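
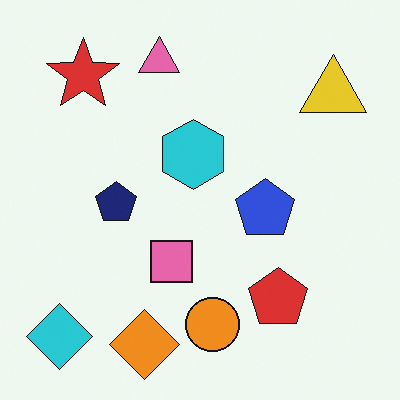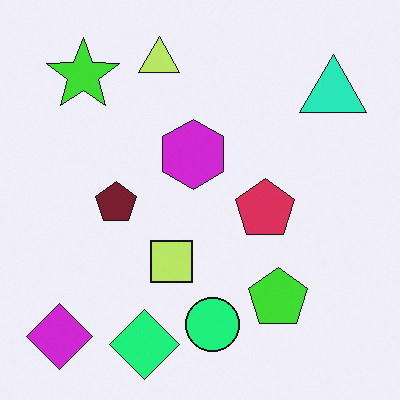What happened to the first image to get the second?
The image was hue-shifted through roughly a third of the color wheel.

Every shape's color has rotated by the same amount around the hue wheel — a uniform hue shift.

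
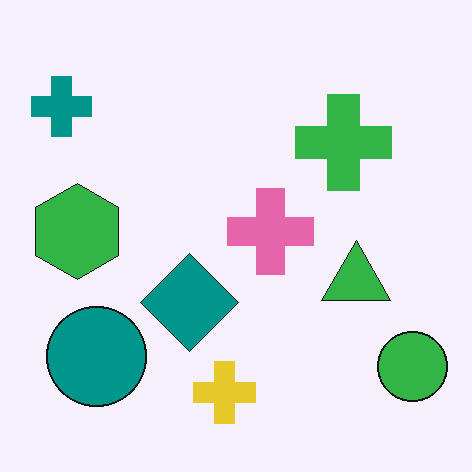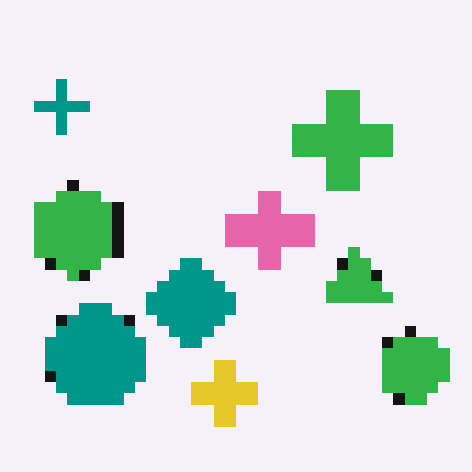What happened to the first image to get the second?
Coarsely pixelated.

Shapes are reduced to large square blocks; fine edges and outlines are lost — a downscale-then-upscale (mosaic) effect.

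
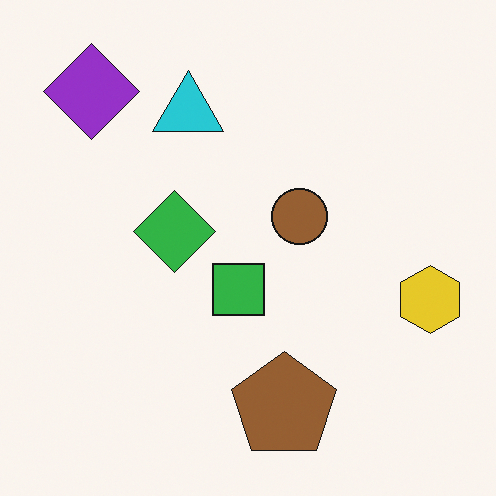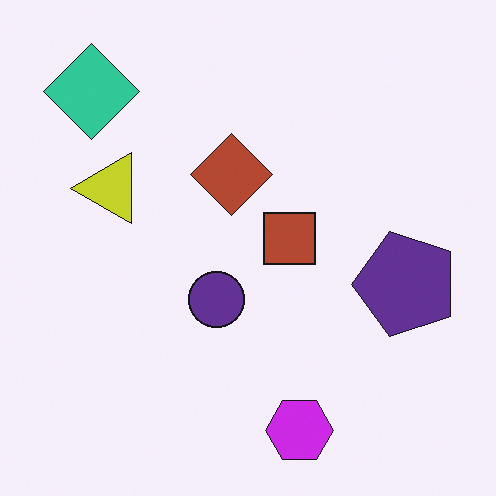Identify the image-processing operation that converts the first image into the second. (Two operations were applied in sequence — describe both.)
The image was transposed (reflected across the top-left ↔ bottom-right diagonal), then hue-shifted through roughly half the color wheel.

Shapes have swapped their row and column positions — what was in the top-right is now in the bottom-left — a diagonal reflection. Every shape's color has rotated by the same amount around the hue wheel — a uniform hue shift.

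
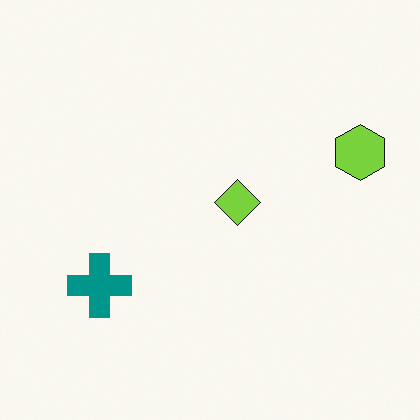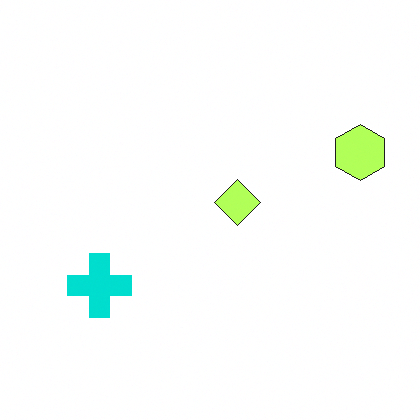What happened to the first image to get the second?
The second image is the first noticeably brightened.

Every pixel — background and shapes alike — is uniformly brightened.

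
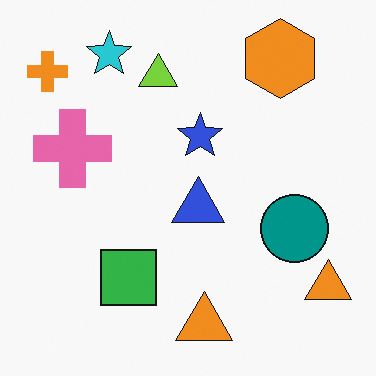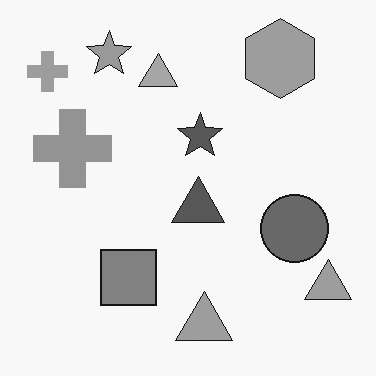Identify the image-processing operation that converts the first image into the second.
The transformation is: converted to grayscale.

All color is removed — every shape is now a shade of grey.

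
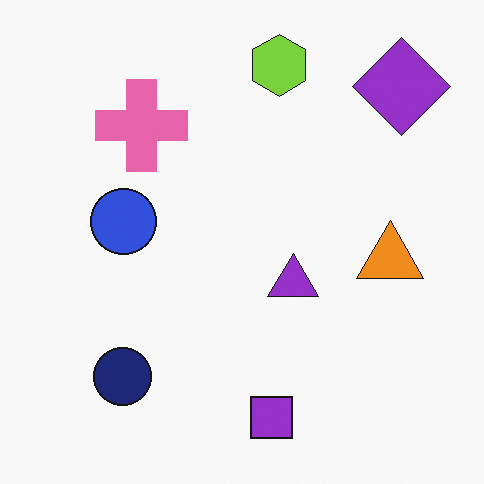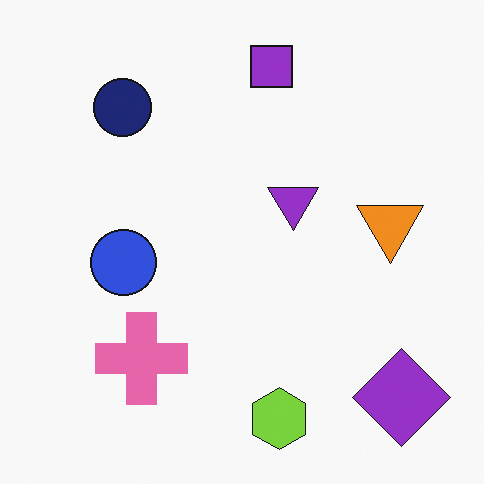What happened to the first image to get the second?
The second image is the first flipped vertically (top ↔ bottom).

The lime hexagon is in the top of the first image and the bottom of the second — shapes on opposite sides of the horizontal midline have swapped in a mirror flip.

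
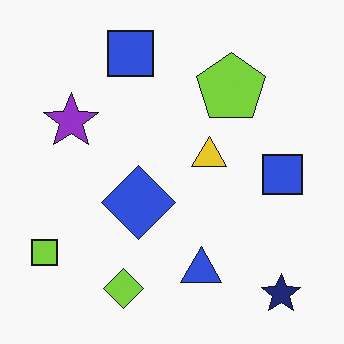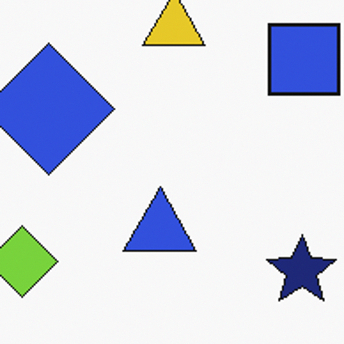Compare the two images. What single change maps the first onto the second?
The image was cropped to a noticeably smaller region and rescaled.

The visible shapes are larger and the field of view is narrower; shapes near the original edges may be partly or wholly outside the frame — a crop-and-rescale.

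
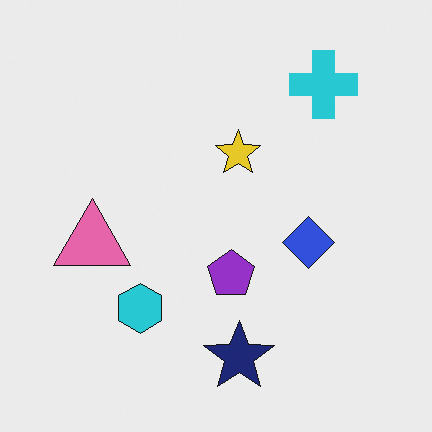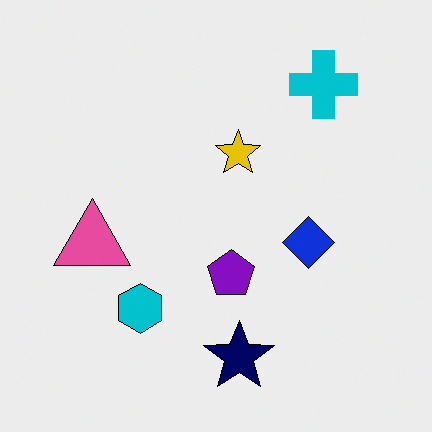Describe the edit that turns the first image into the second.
The image was given slightly increased contrast.

Tones are pushed away from mid-grey across the whole image — a global contrast change.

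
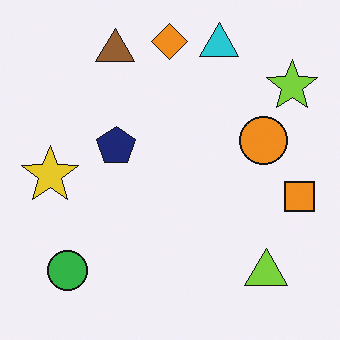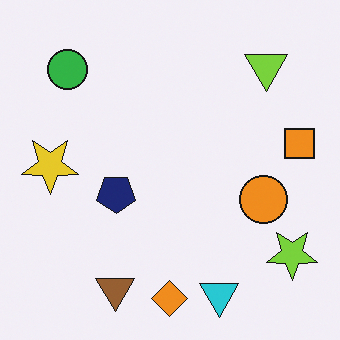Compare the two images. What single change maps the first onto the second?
The transformation is: flipped vertically (top ↔ bottom).

The orange diamond is in the top of the first image and the bottom of the second — shapes on opposite sides of the horizontal midline have swapped in a mirror flip.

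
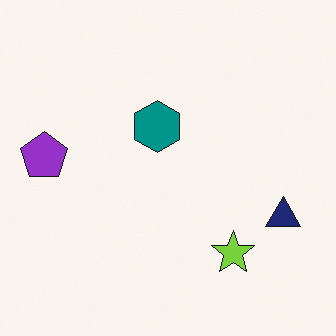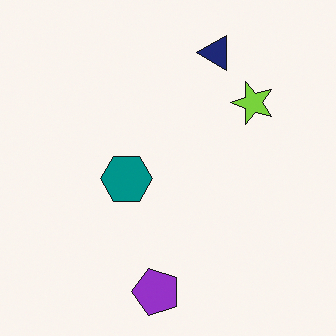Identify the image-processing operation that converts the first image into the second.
The image was rotated 90° counter-clockwise.

The navy triangle sits in the right of the first image and the top of the second — consistent with a whole-image 90° counter-clockwise rotation.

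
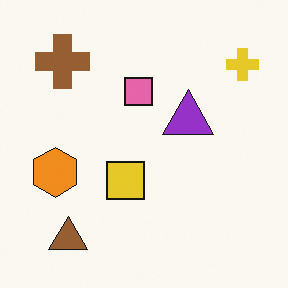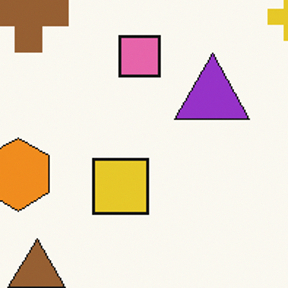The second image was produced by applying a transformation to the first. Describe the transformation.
This is the original image cropped slightly and scaled back up.

The visible shapes are larger and the field of view is narrower; shapes near the original edges may be partly or wholly outside the frame — a crop-and-rescale.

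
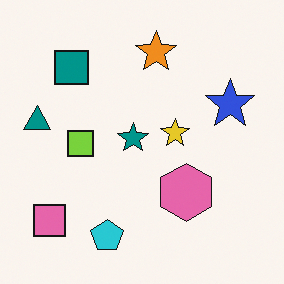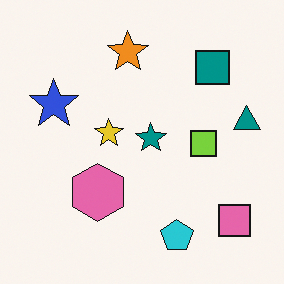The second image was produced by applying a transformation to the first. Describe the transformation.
It was flipped horizontally (left ↔ right).

The teal triangle is in the left of the first image and the right of the second — shapes on opposite sides of the vertical midline have swapped in a mirror flip.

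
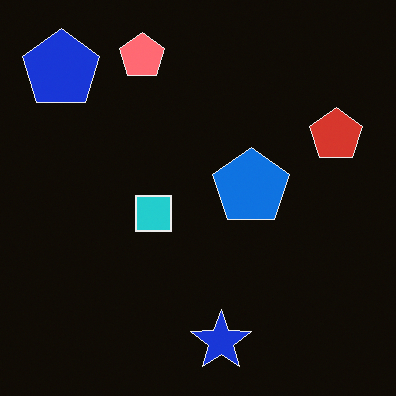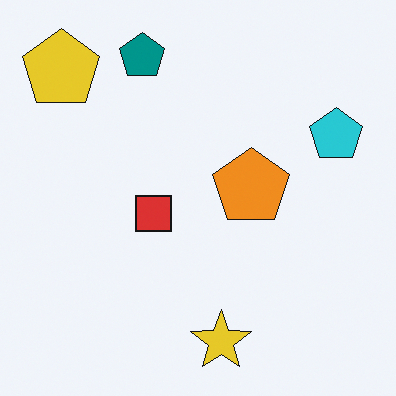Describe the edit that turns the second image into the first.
The image was color-inverted (negative).

The light background has become dark and every shape's color is its complement — a photographic negative.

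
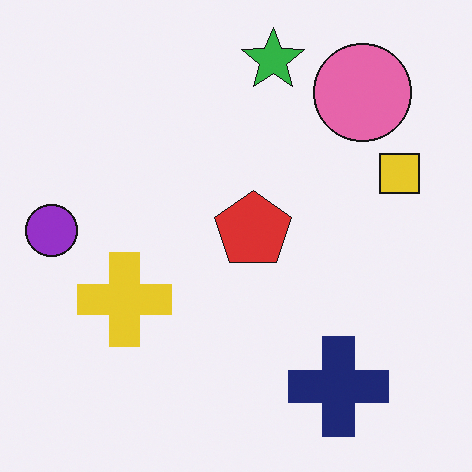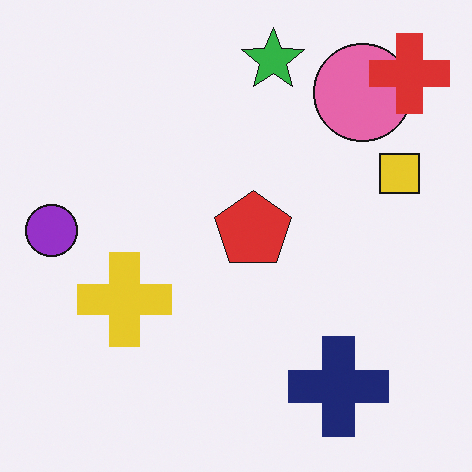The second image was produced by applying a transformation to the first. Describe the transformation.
This is the original image overlaid with an additional red cross.

A red cross appears in the second image that is absent from the first.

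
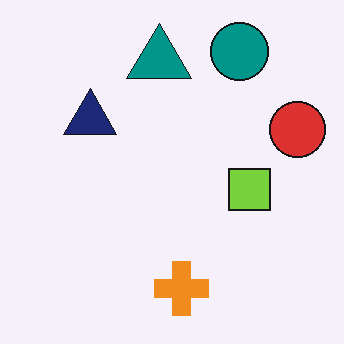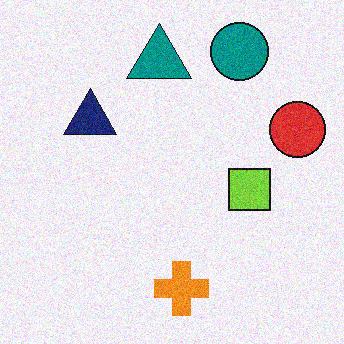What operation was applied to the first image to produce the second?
This is the original image degraded with moderate additive noise.

Random speckle covers the whole image, including the flat background.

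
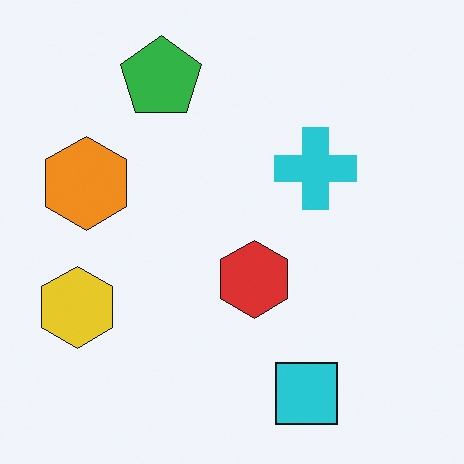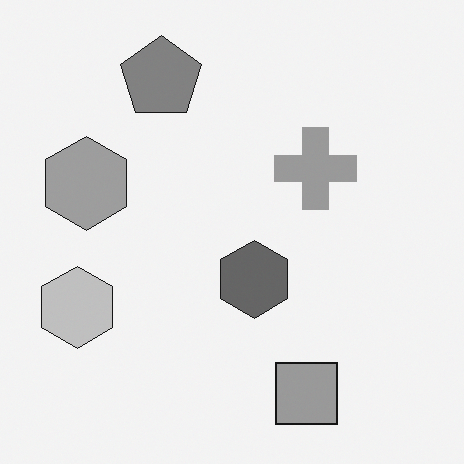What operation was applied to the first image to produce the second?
The transformation is: converted to grayscale.

All color is removed — every shape is now a shade of grey.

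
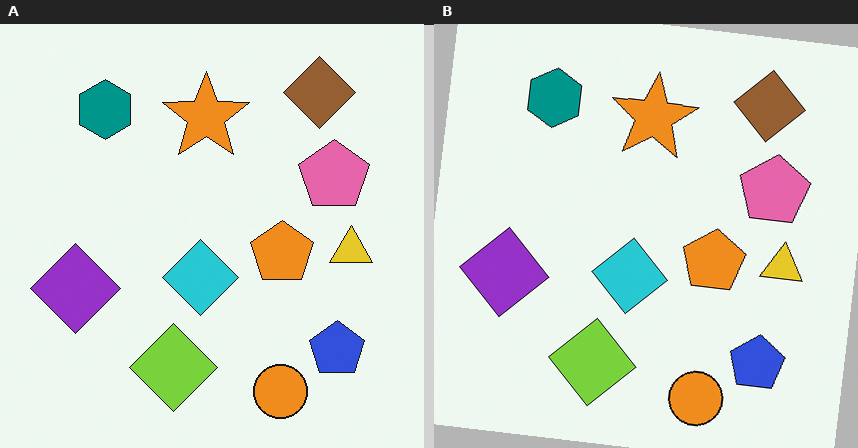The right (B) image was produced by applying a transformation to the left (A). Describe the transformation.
The right (B) image is the left (A) rotated clockwise by a few degrees.

Every shape is tilted by the same angle and the image corners show triangular fill wedges — a whole-image rotation by a non-right angle.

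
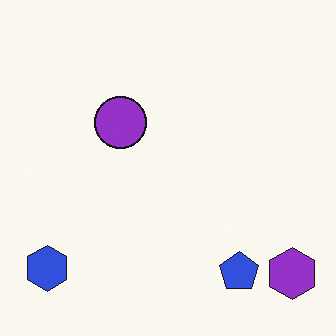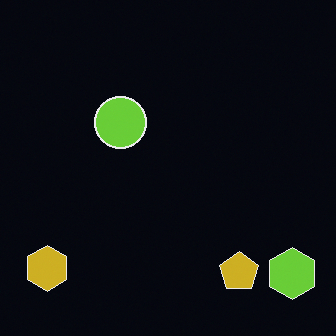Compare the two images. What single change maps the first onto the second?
The image was color-inverted (negative).

The light background has become dark and every shape's color is its complement — a photographic negative.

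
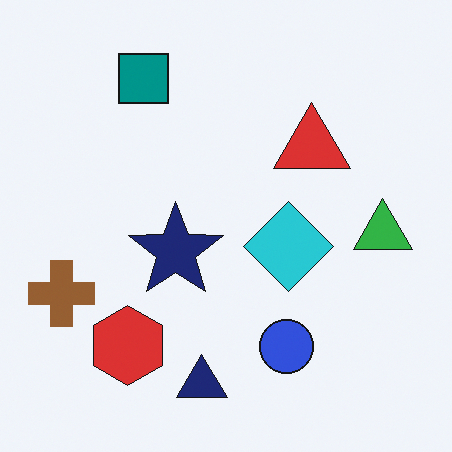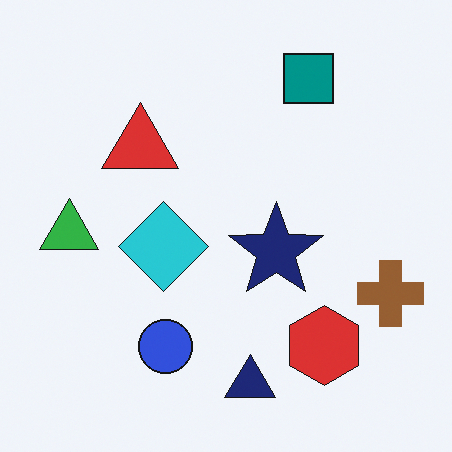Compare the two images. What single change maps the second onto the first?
The first image is the second flipped horizontally (left ↔ right).

The brown cross is in the right of the second image and the left of the first — shapes on opposite sides of the vertical midline have swapped in a mirror flip.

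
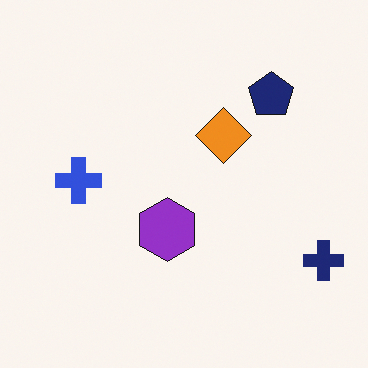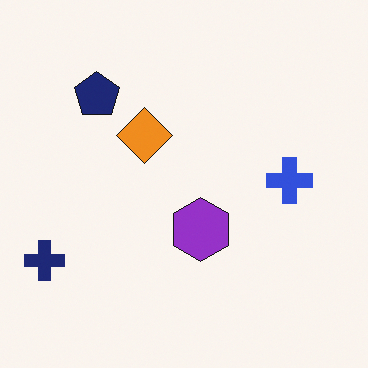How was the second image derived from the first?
The image was flipped horizontally (left ↔ right).

The navy cross is in the bottom-right of the first image and the bottom-left of the second — shapes on opposite sides of the vertical midline have swapped in a mirror flip.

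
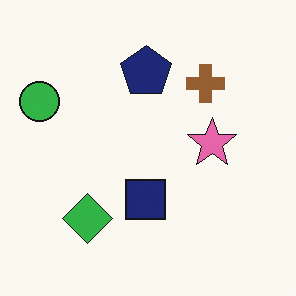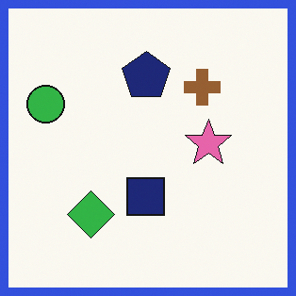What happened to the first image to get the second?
The image was framed with a blue border.

A solid blue frame runs around the edge of the second image, with the content slightly shrunk inside it.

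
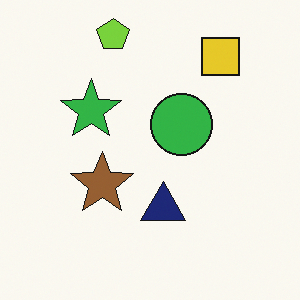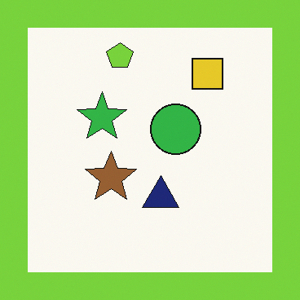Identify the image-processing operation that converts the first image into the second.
The image was framed with a lime border.

A solid lime frame runs around the edge of the second image, with the content slightly shrunk inside it.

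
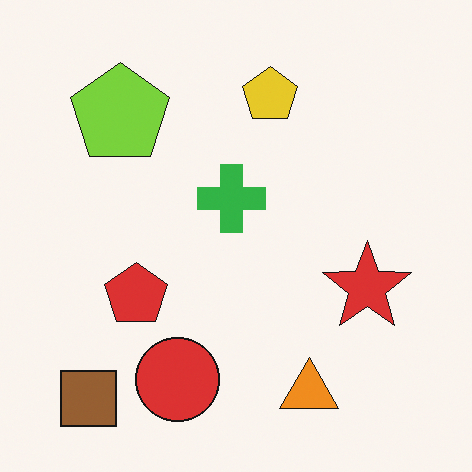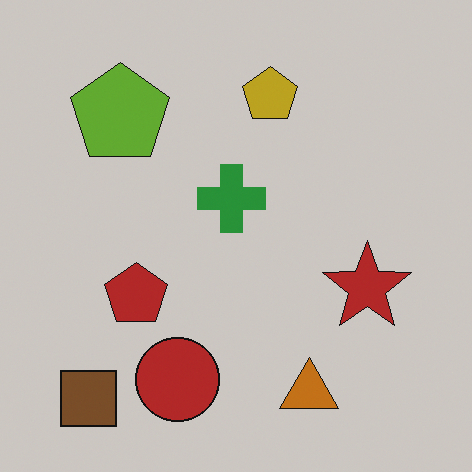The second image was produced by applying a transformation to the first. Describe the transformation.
The image was darkened a little.

Every pixel — background and shapes alike — is uniformly darkened.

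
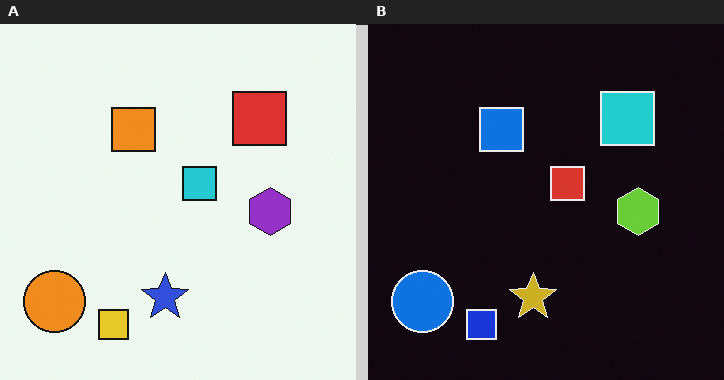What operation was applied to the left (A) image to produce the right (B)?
The transformation is: color-inverted (negative).

The light background has become dark and every shape's color is its complement — a photographic negative.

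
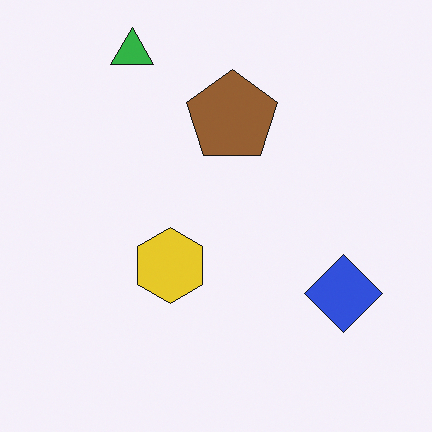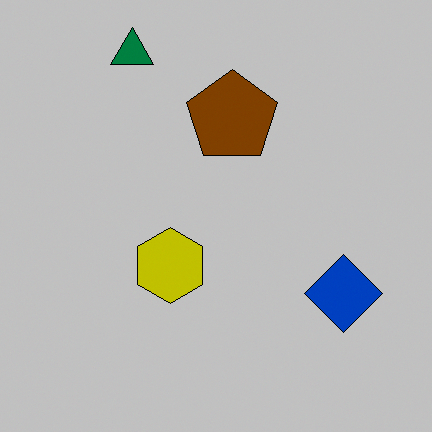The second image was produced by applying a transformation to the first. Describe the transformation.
The image was aggressively posterized.

Each flat color has snapped to a coarser quantized level — most visibly, the near-white background has dropped to a flat grey.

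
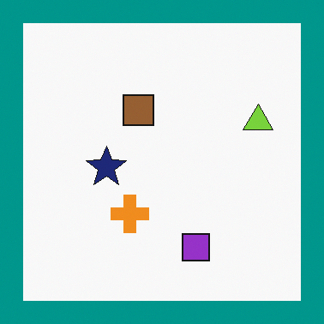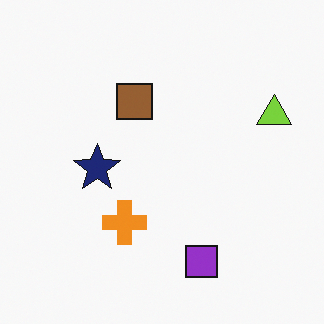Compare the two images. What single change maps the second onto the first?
The first image is the second framed with a teal border.

A solid teal frame runs around the edge of the first image, with the content slightly shrunk inside it.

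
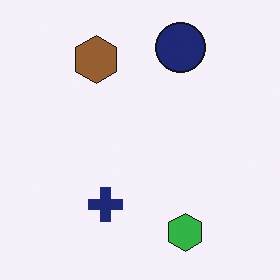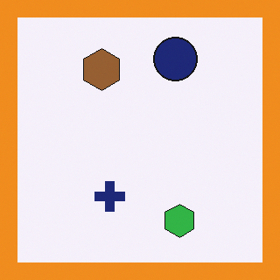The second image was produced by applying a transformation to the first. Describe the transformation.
It was framed with a orange border.

A solid orange frame runs around the edge of the second image, with the content slightly shrunk inside it.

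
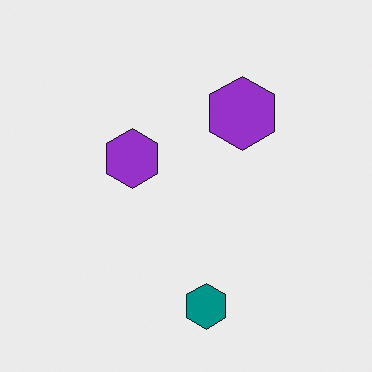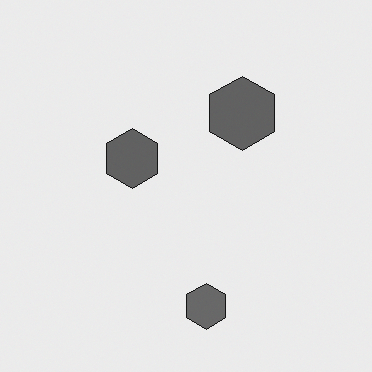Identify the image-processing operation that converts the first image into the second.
This is the original image converted to grayscale.

All color is removed — every shape is now a shade of grey.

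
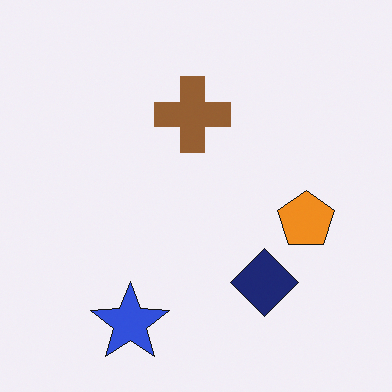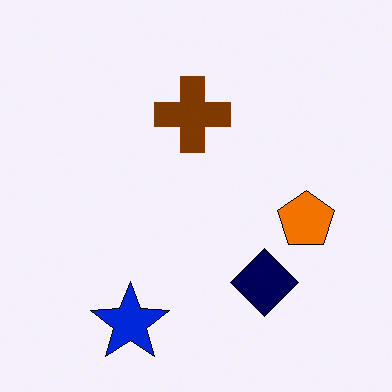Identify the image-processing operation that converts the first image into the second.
The image was given slightly increased contrast.

Tones are pushed away from mid-grey across the whole image — a global contrast change.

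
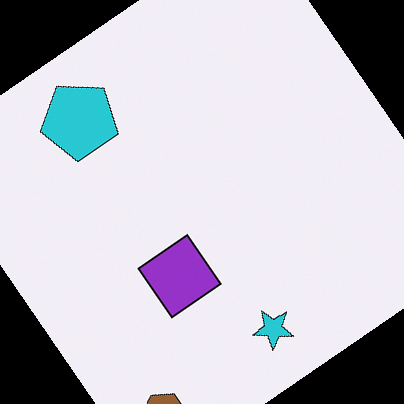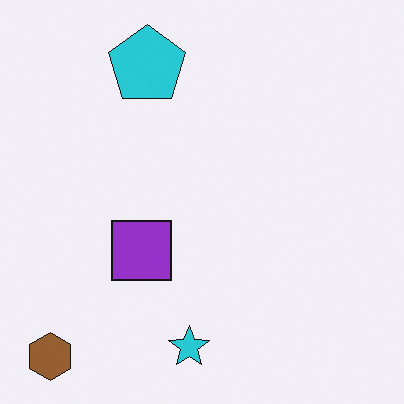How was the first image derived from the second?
The transformation is: rotated counter-clockwise by a large amount — several tens of degrees.

Every shape is tilted by the same angle and the image corners show triangular fill wedges — a whole-image rotation by a non-right angle.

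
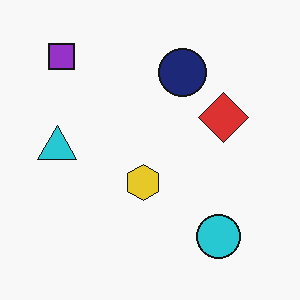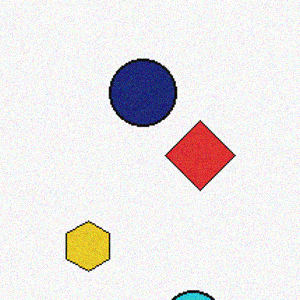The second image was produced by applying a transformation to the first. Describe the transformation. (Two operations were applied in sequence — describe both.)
The transformation is: cropped to a modestly smaller region and rescaled, then degraded with subtle gaussian noise.

The visible shapes are larger and the field of view is narrower; shapes near the original edges may be partly or wholly outside the frame — a crop-and-rescale. Random speckle covers the whole image, including the flat background.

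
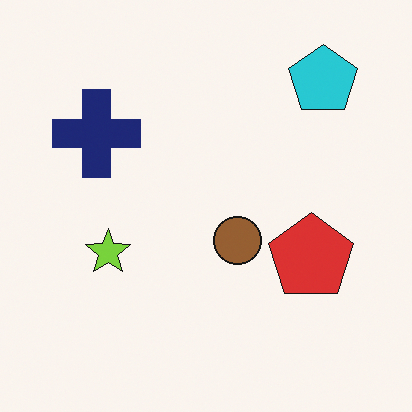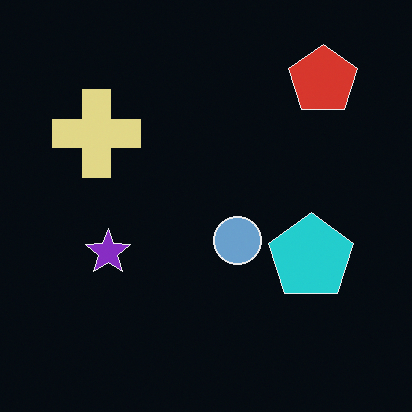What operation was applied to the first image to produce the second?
Color-inverted (negative).

The light background has become dark and every shape's color is its complement — a photographic negative.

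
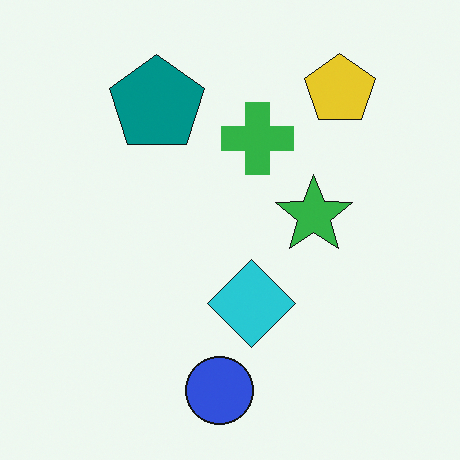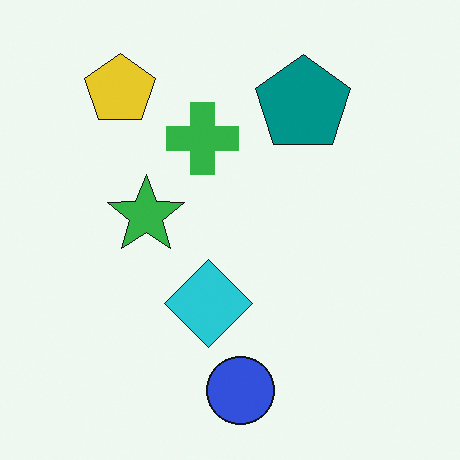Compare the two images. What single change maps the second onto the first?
The transformation is: flipped horizontally (left ↔ right).

The yellow pentagon is in the top-left of the second image and the top-right of the first — shapes on opposite sides of the vertical midline have swapped in a mirror flip.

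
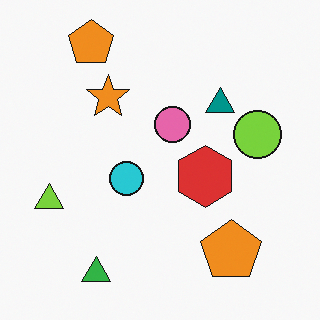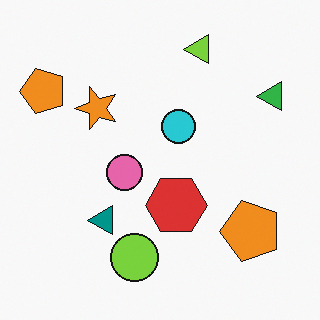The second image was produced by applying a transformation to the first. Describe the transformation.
The image was transposed (reflected across the top-left ↔ bottom-right diagonal).

Shapes have swapped their row and column positions — what was in the top-right is now in the bottom-left — a diagonal reflection.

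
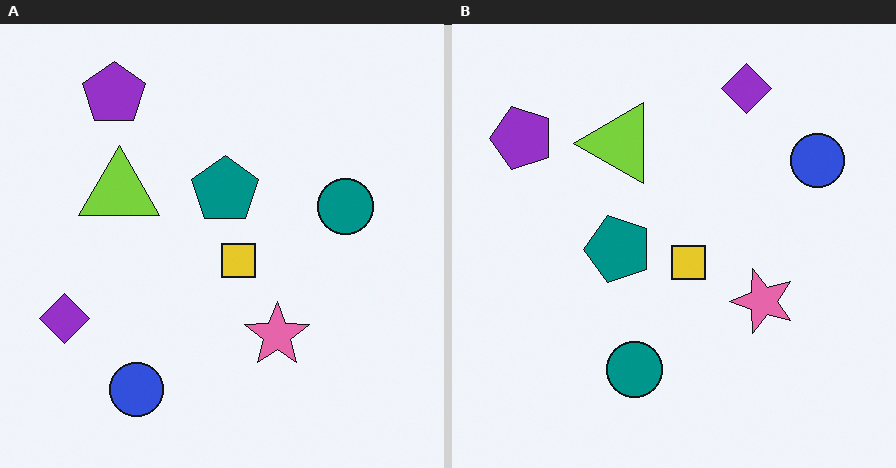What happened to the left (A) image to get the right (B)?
This is the original image transposed (reflected across the top-left ↔ bottom-right diagonal).

Shapes have swapped their row and column positions — what was in the top-right is now in the bottom-left — a diagonal reflection.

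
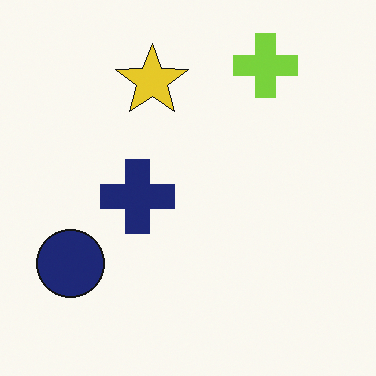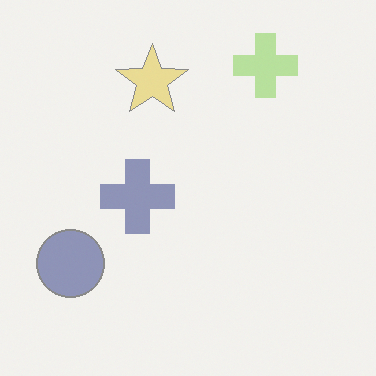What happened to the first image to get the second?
The image was given much lower contrast.

Tones are pushed toward mid-grey across the whole image — a global contrast change.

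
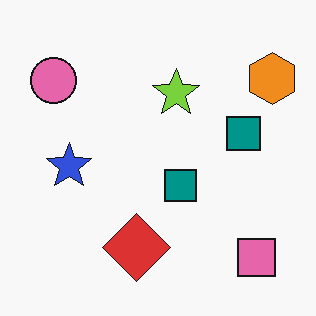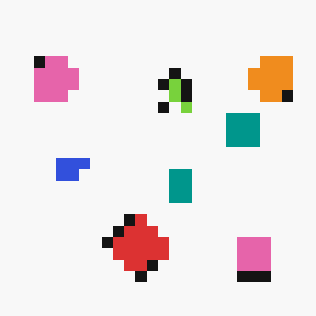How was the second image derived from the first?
The transformation is: coarsely pixelated.

Shapes are reduced to large square blocks; fine edges and outlines are lost — a downscale-then-upscale (mosaic) effect.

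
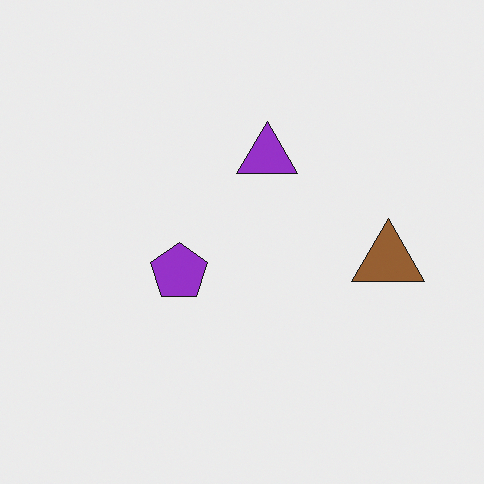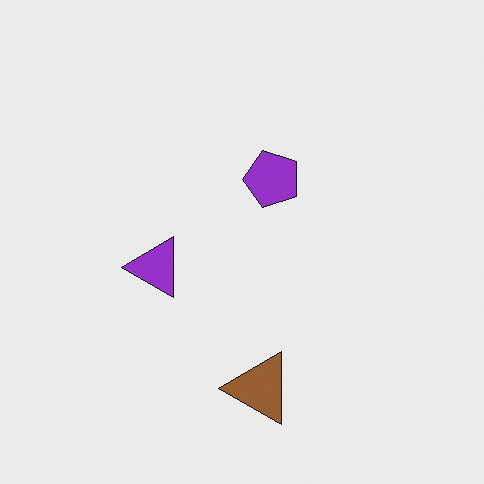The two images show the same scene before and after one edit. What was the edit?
This is the original image transposed (reflected across the top-left ↔ bottom-right diagonal).

Shapes have swapped their row and column positions — what was in the top-right is now in the bottom-left — a diagonal reflection.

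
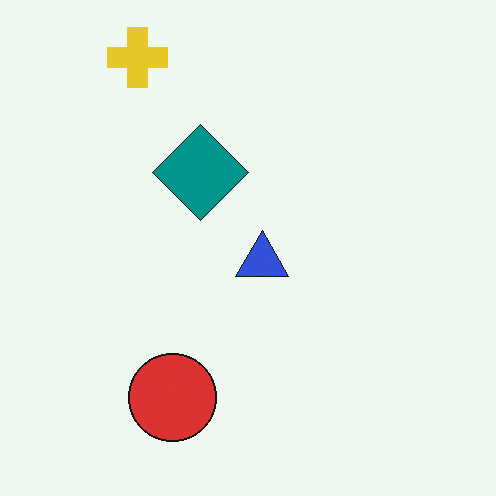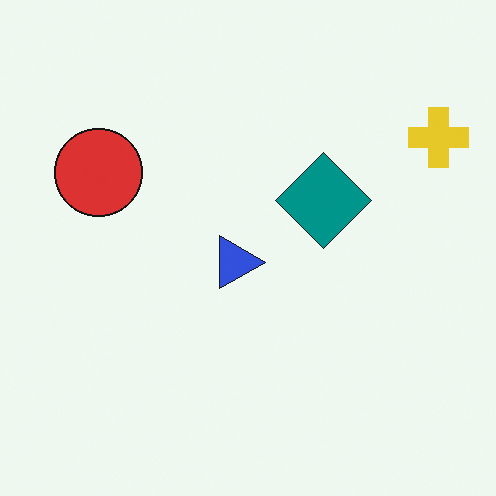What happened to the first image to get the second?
It was rotated 90° clockwise.

The yellow cross sits in the top-left of the first image and the top-right of the second — consistent with a whole-image 90° clockwise rotation.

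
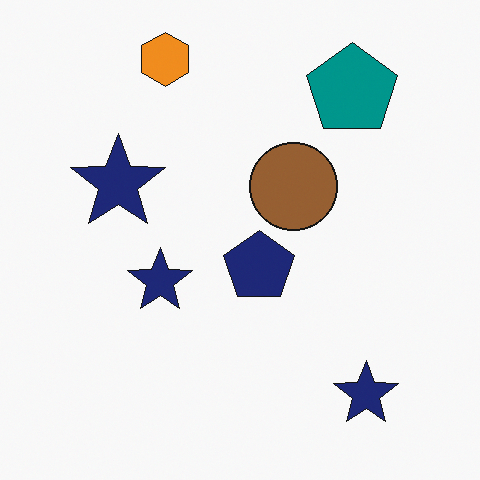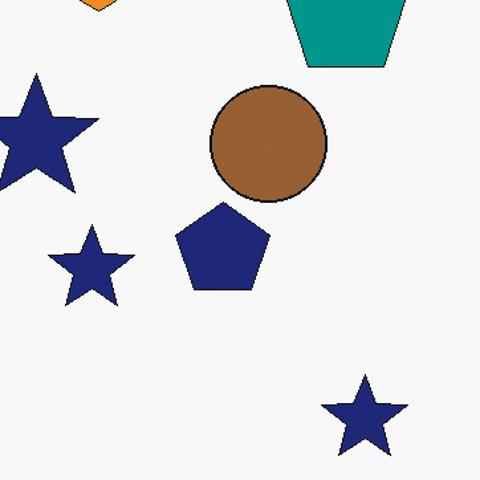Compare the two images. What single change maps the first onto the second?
This is the original image cropped slightly and scaled back up.

The visible shapes are larger and the field of view is narrower; shapes near the original edges may be partly or wholly outside the frame — a crop-and-rescale.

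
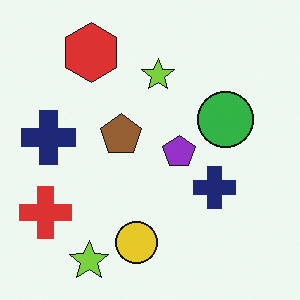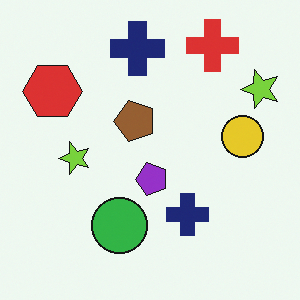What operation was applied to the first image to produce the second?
This is the original image transposed (reflected across the top-left ↔ bottom-right diagonal).

Shapes have swapped their row and column positions — what was in the top-right is now in the bottom-left — a diagonal reflection.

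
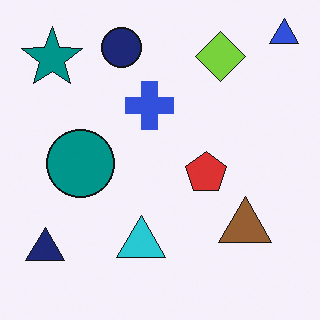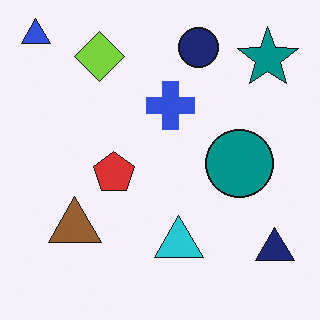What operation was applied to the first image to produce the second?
The second image is the first flipped horizontally (left ↔ right).

The blue triangle is in the top-right of the first image and the top-left of the second — shapes on opposite sides of the vertical midline have swapped in a mirror flip.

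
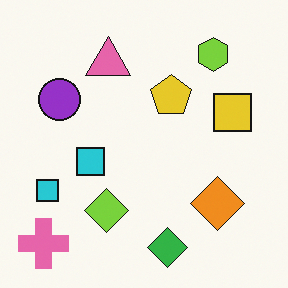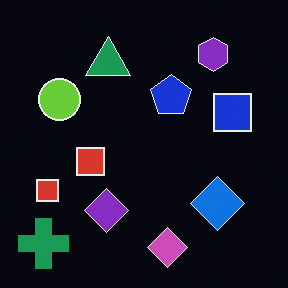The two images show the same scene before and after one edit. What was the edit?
It was color-inverted (negative).

The light background has become dark and every shape's color is its complement — a photographic negative.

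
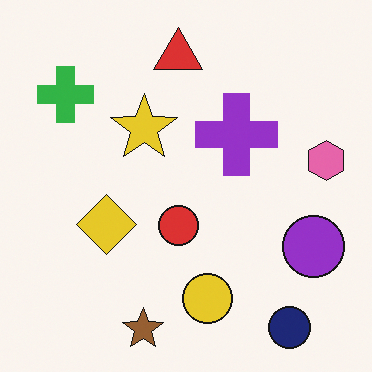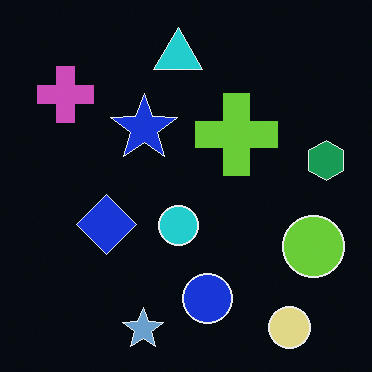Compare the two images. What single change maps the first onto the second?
This is the original image color-inverted (negative).

The light background has become dark and every shape's color is its complement — a photographic negative.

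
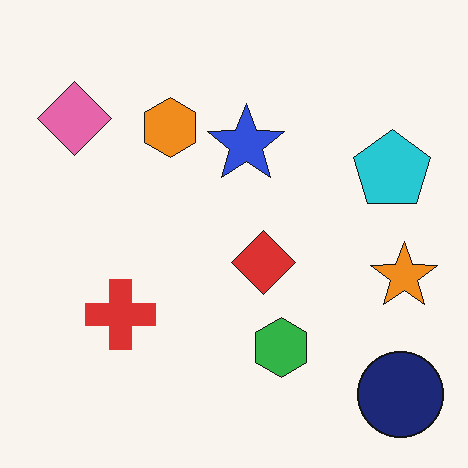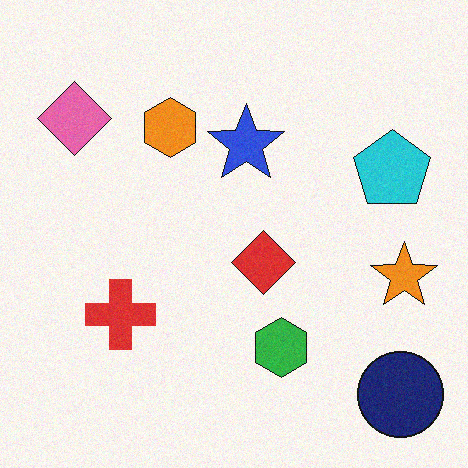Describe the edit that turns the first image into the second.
The transformation is: degraded with subtle gaussian noise.

Random speckle covers the whole image, including the flat background.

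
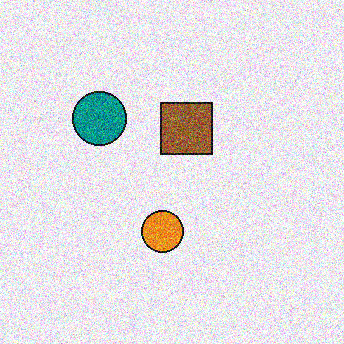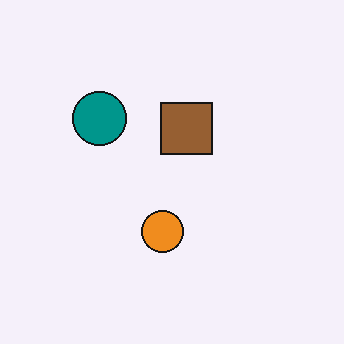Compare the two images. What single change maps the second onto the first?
It was degraded with heavy additive noise.

Random speckle covers the whole image, including the flat background.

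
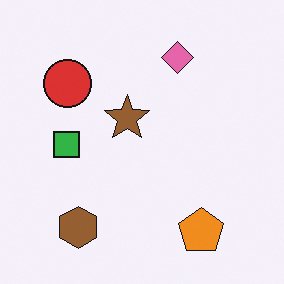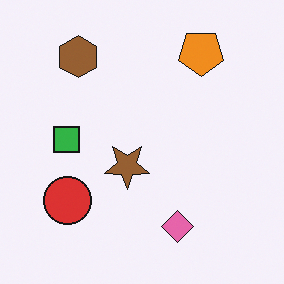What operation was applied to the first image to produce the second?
This is the original image flipped vertically (top ↔ bottom).

The orange pentagon is in the bottom-right of the first image and the top-right of the second — shapes on opposite sides of the horizontal midline have swapped in a mirror flip.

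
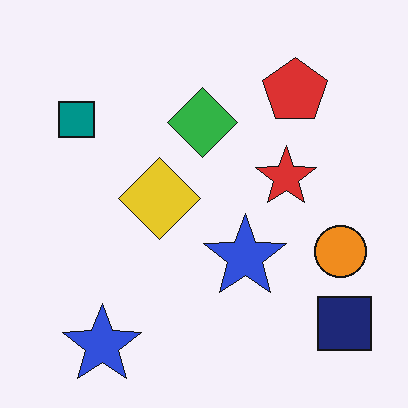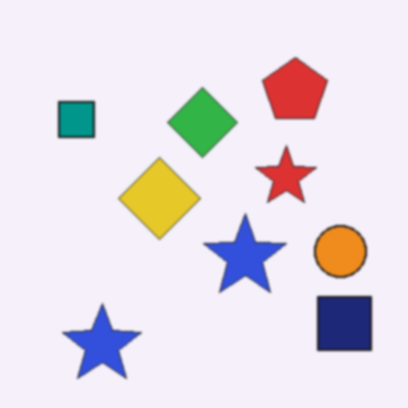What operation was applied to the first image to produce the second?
It was slightly softened.

Shape edges and outlines are uniformly softened across the whole image.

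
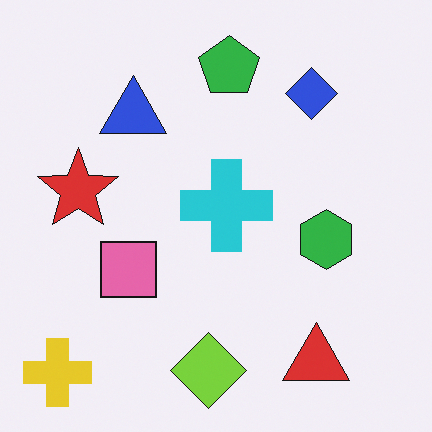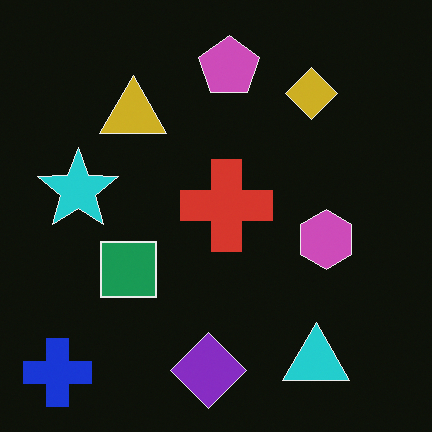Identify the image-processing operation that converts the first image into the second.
Color-inverted (negative).

The light background has become dark and every shape's color is its complement — a photographic negative.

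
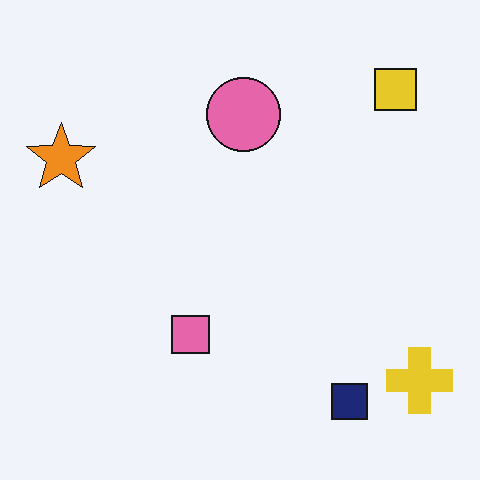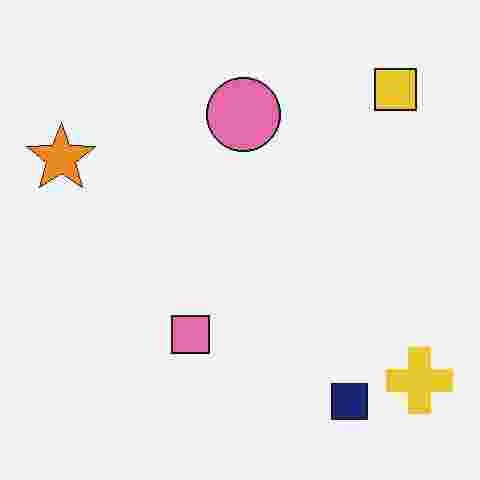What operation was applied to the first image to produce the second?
The transformation is: degraded with heavy JPEG compression.

Blocky 8×8 compression artifacts appear around shape edges and the flat background shows ringing — characteristic JPEG degradation.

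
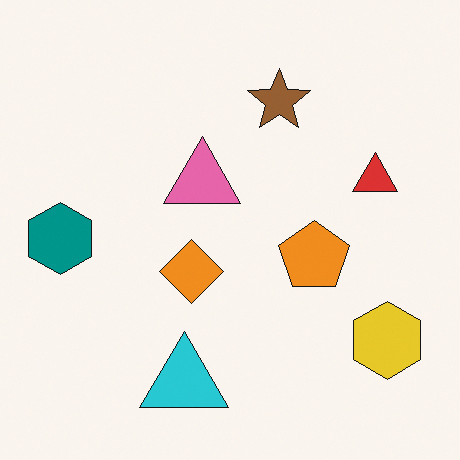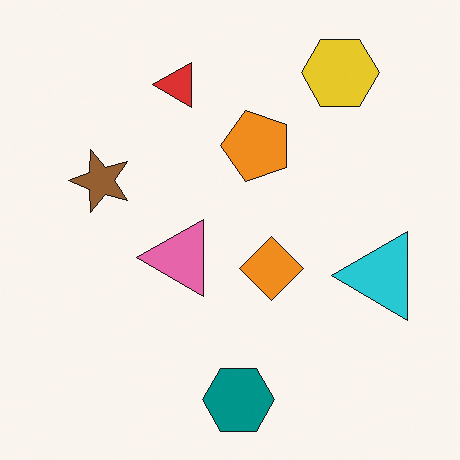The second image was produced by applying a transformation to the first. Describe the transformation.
The second image is the first rotated 90° counter-clockwise.

The yellow hexagon sits in the bottom-right of the first image and the top-right of the second — consistent with a whole-image 90° counter-clockwise rotation.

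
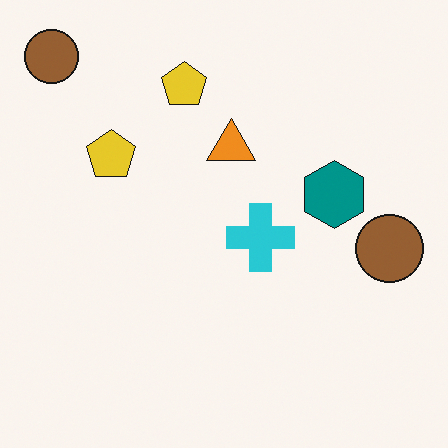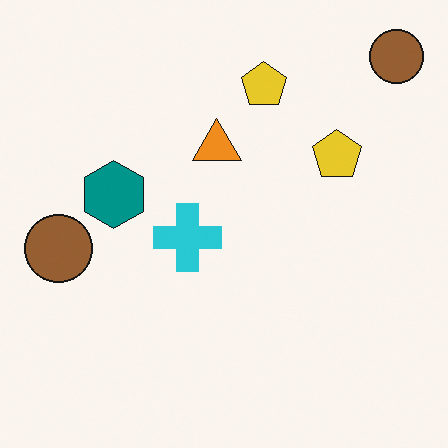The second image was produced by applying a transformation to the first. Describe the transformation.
The transformation is: flipped horizontally (left ↔ right).

The teal hexagon is in the right of the first image and the left of the second — shapes on opposite sides of the vertical midline have swapped in a mirror flip.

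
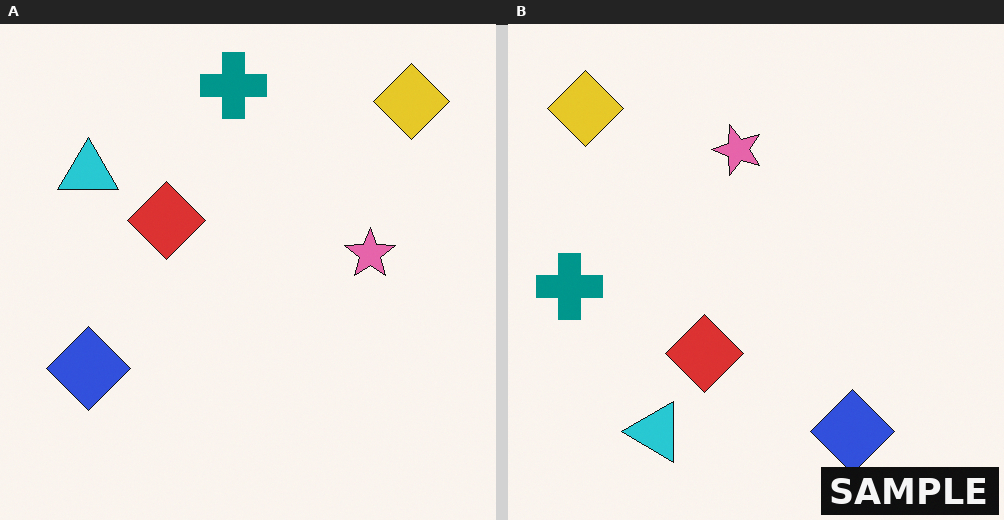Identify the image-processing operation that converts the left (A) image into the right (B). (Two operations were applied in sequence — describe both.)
The image was rotated 90° counter-clockwise, then watermarked with the text "SAMPLE" in the lower-right corner.

The yellow diamond sits in the top-right of the left (A) image and the top-left of the right (B) — consistent with a whole-image 90° counter-clockwise rotation. A dark label reading "SAMPLE" appears in the lower-right corner.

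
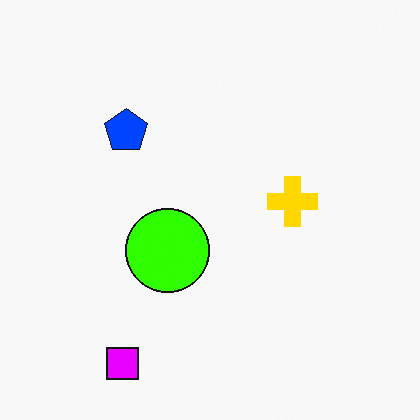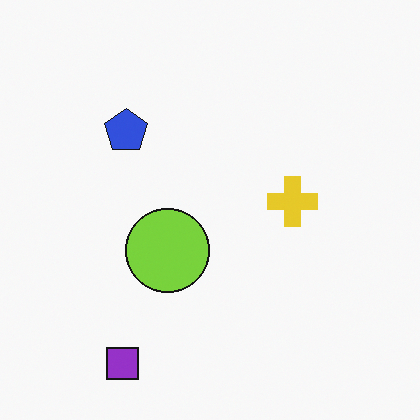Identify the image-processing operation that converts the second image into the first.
The image was heavily oversaturated.

All colors are more vivid — a global saturation change.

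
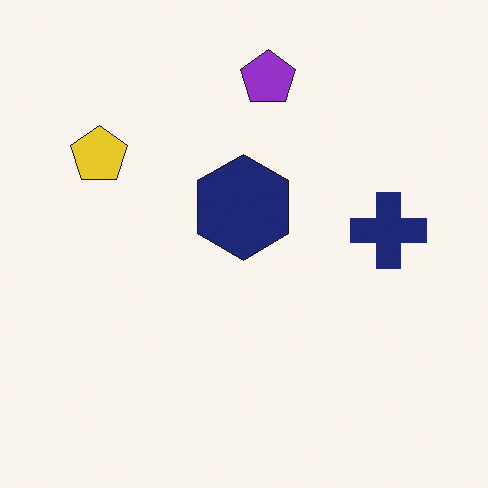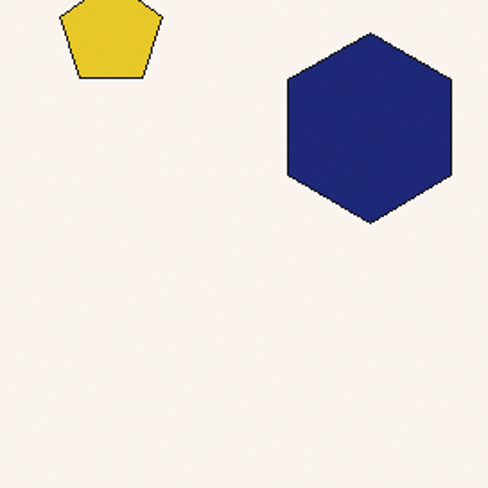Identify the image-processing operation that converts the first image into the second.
Cropped tightly and scaled back up.

The visible shapes are larger and the field of view is narrower; shapes near the original edges may be partly or wholly outside the frame — a crop-and-rescale.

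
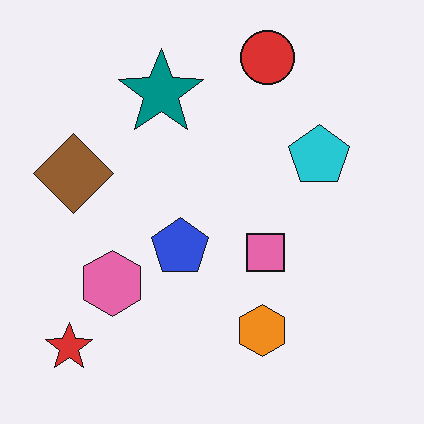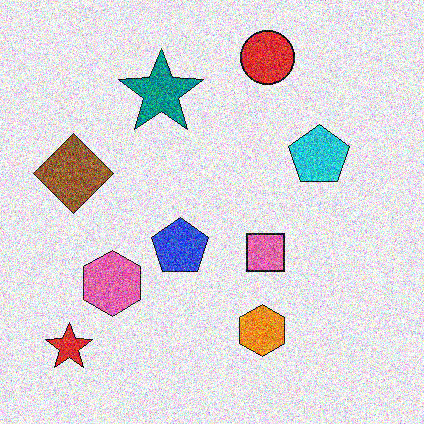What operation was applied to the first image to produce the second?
The image was degraded with strong gaussian noise.

Random speckle covers the whole image, including the flat background.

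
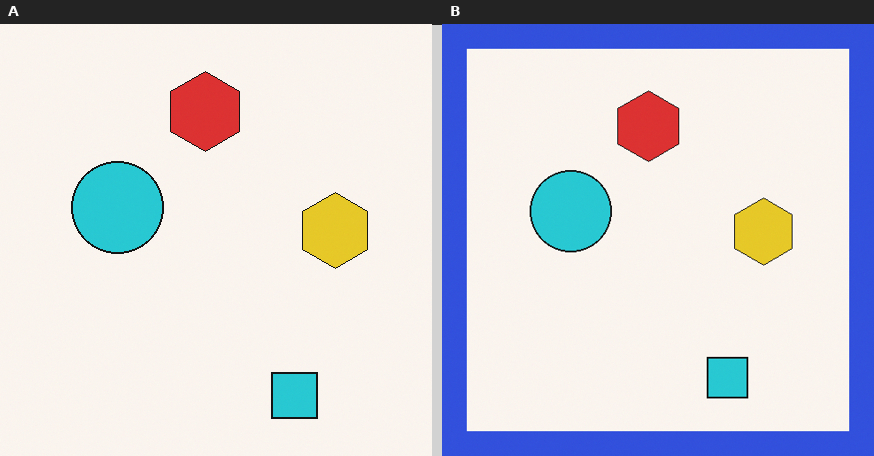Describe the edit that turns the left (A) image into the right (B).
The image was framed with a blue border.

A solid blue frame runs around the edge of the right (B) image, with the content slightly shrunk inside it.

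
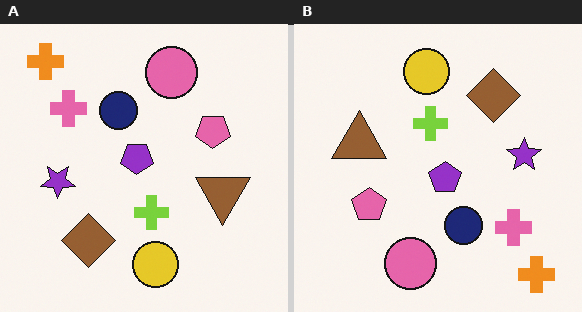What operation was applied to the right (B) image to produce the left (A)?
The image was rotated 180°.

The orange cross sits in the bottom-right of the right (B) image and the top-left of the left (A) — consistent with a whole-image 180° rotation.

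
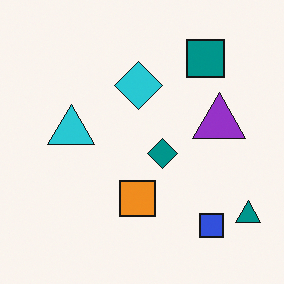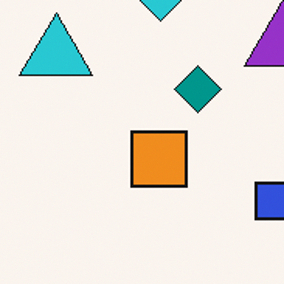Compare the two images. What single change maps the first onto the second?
The transformation is: cropped slightly and scaled back up.

The visible shapes are larger and the field of view is narrower; shapes near the original edges may be partly or wholly outside the frame — a crop-and-rescale.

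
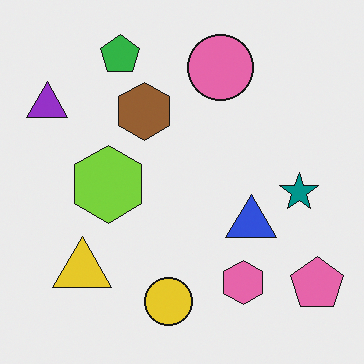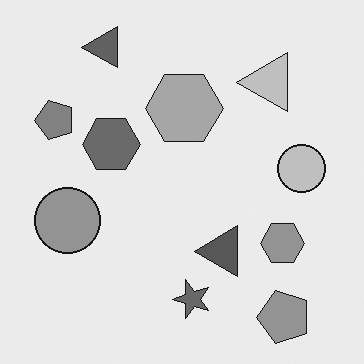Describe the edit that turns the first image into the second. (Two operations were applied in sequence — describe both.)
It was transposed (reflected across the top-left ↔ bottom-right diagonal), then converted to grayscale.

Shapes have swapped their row and column positions — what was in the top-right is now in the bottom-left — a diagonal reflection. All color is removed — every shape is now a shade of grey.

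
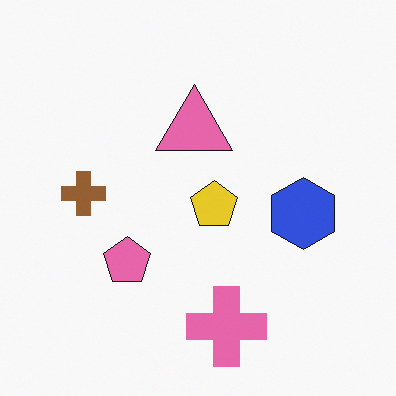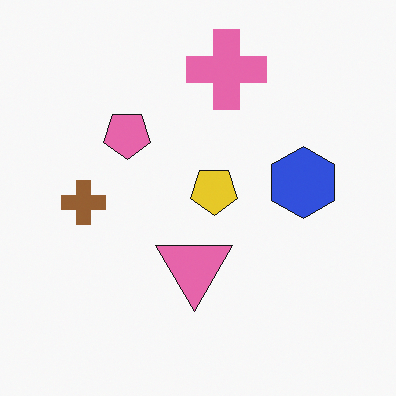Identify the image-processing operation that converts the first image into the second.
The transformation is: flipped vertically (top ↔ bottom).

The pink cross is in the bottom of the first image and the top of the second — shapes on opposite sides of the horizontal midline have swapped in a mirror flip.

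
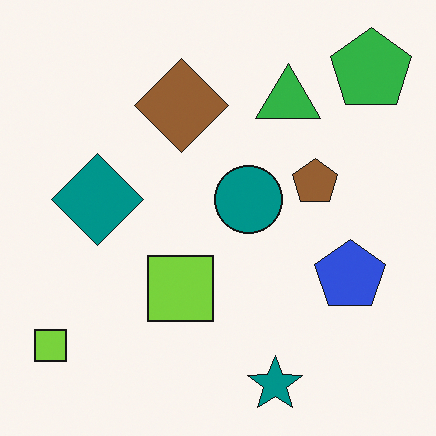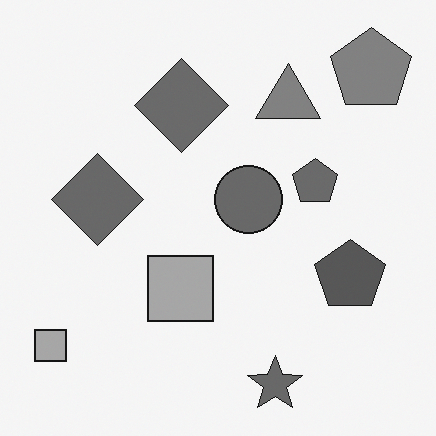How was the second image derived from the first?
The second image is the first converted to grayscale.

All color is removed — every shape is now a shade of grey.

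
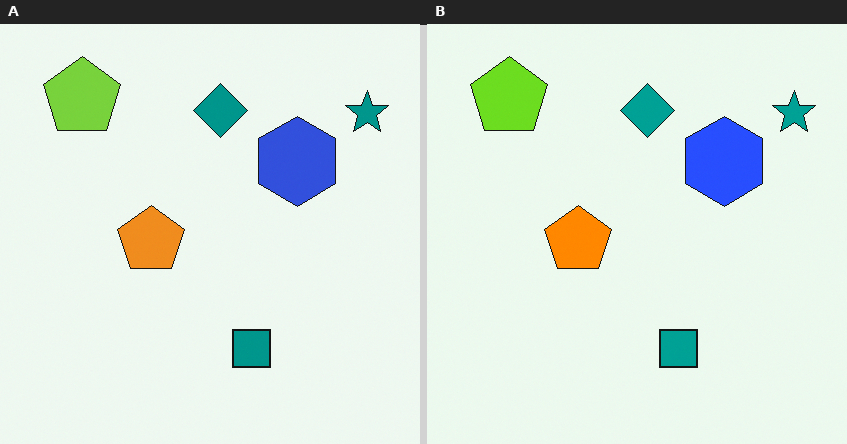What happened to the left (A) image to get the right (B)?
It was slightly oversaturated.

All colors are more vivid — a global saturation change.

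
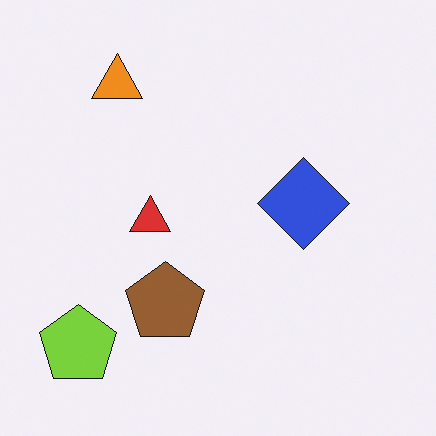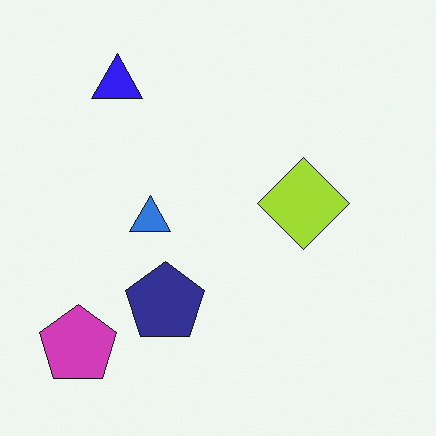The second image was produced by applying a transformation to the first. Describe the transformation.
Hue-shifted through roughly half the color wheel.

Every shape's color has rotated by the same amount around the hue wheel — a uniform hue shift.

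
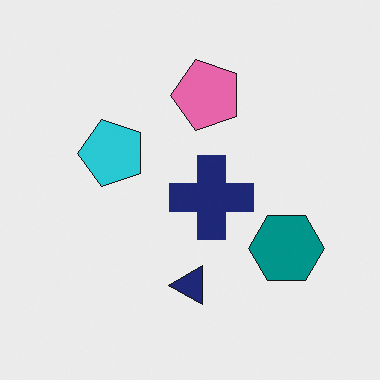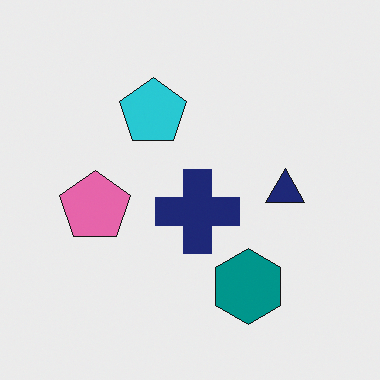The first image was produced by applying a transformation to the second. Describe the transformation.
The transformation is: transposed (reflected across the top-left ↔ bottom-right diagonal).

Shapes have swapped their row and column positions — what was in the top-right is now in the bottom-left — a diagonal reflection.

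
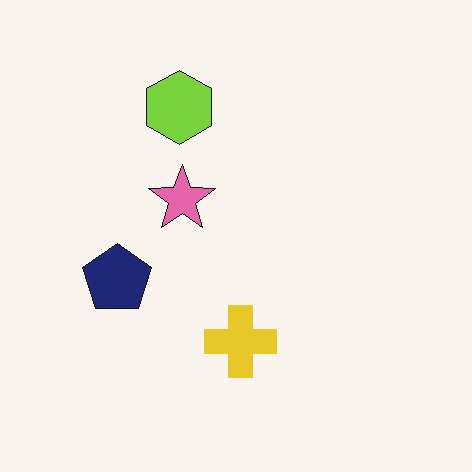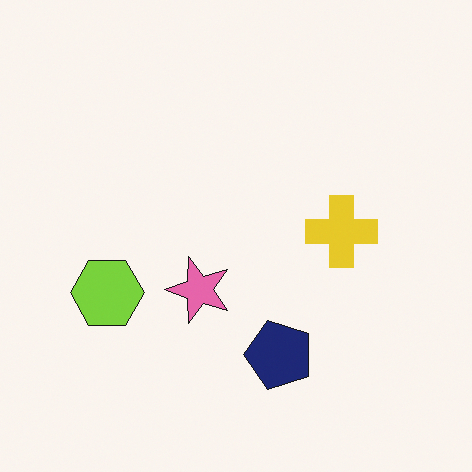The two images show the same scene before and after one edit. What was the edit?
The second image is the first rotated 90° counter-clockwise.

The lime hexagon sits in the top of the first image and the left of the second — consistent with a whole-image 90° counter-clockwise rotation.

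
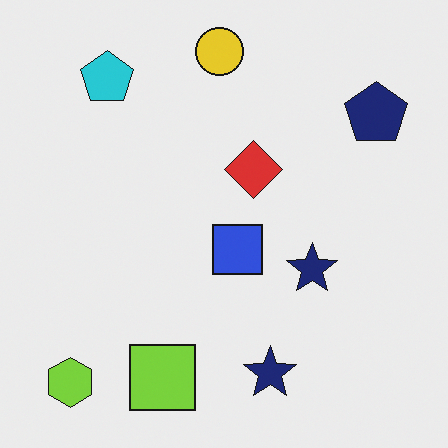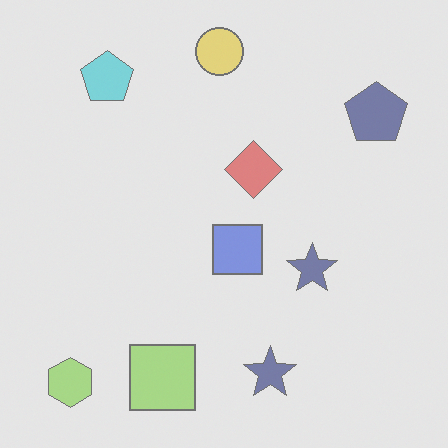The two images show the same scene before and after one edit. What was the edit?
The transformation is: washed out (contrast reduced).

Tones are pushed toward mid-grey across the whole image — a global contrast change.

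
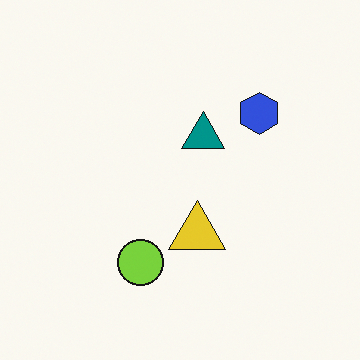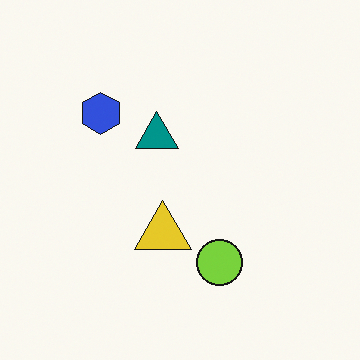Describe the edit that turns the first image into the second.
The second image is the first flipped horizontally (left ↔ right).

The blue hexagon is in the top-right of the first image and the top-left of the second — shapes on opposite sides of the vertical midline have swapped in a mirror flip.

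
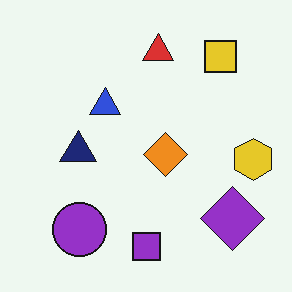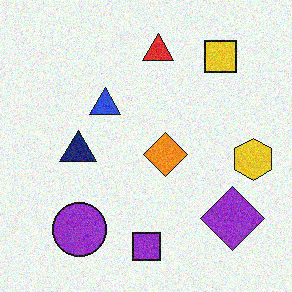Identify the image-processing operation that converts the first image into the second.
This is the original image degraded with moderate additive noise.

Random speckle covers the whole image, including the flat background.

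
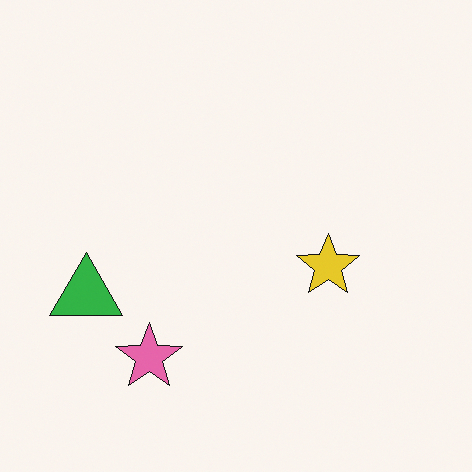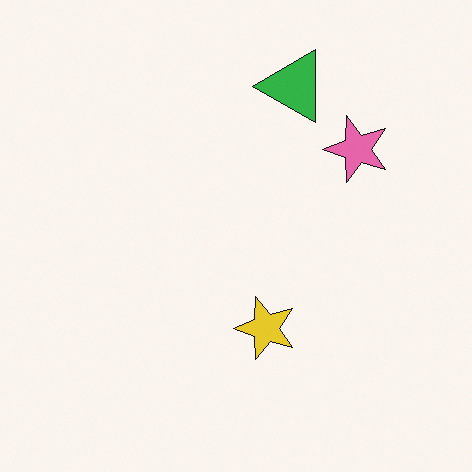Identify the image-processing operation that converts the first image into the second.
The transformation is: transposed (reflected across the top-left ↔ bottom-right diagonal).

Shapes have swapped their row and column positions — what was in the top-right is now in the bottom-left — a diagonal reflection.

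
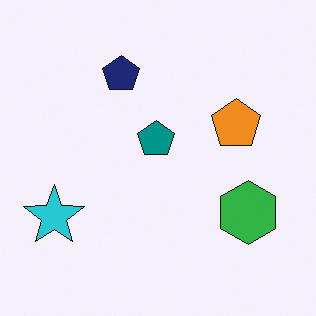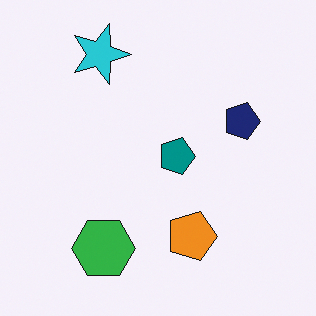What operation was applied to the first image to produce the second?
This is the original image rotated 90° clockwise.

The cyan star sits in the bottom-left of the first image and the top-left of the second — consistent with a whole-image 90° clockwise rotation.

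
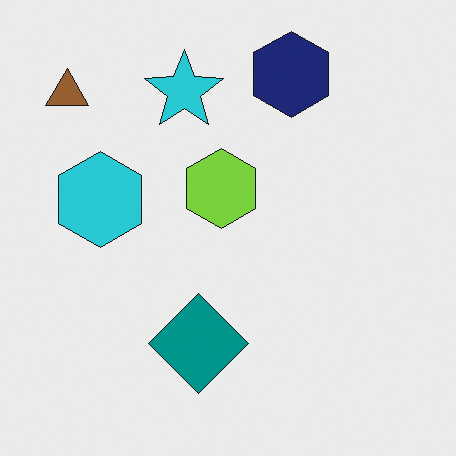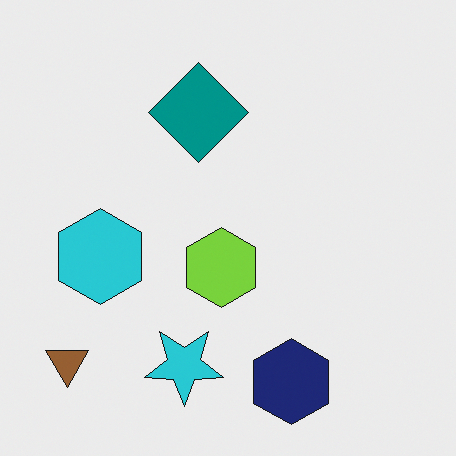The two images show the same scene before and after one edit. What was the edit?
This is the original image flipped vertically (top ↔ bottom).

The navy hexagon is in the top of the first image and the bottom of the second — shapes on opposite sides of the horizontal midline have swapped in a mirror flip.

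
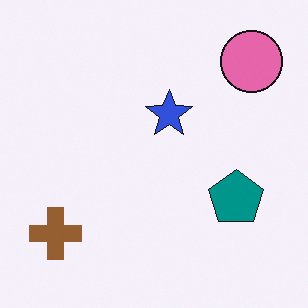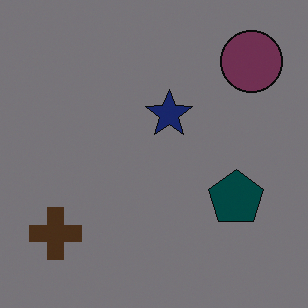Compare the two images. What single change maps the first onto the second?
Darkened a lot.

Every pixel — background and shapes alike — is uniformly darkened.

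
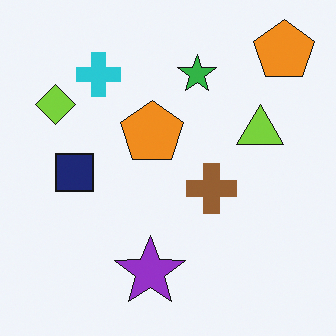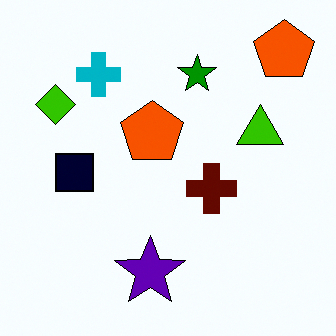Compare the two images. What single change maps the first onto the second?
The transformation is: boosted in contrast.

Tones are pushed away from mid-grey across the whole image — a global contrast change.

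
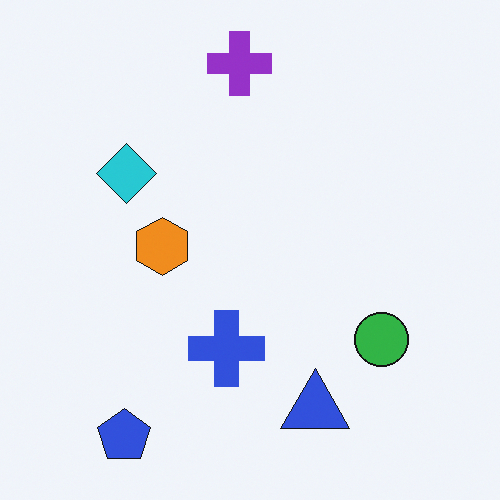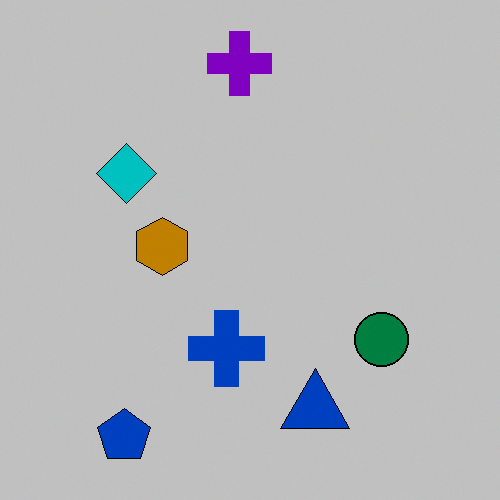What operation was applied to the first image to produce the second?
The image was aggressively posterized.

Each flat color has snapped to a coarser quantized level — most visibly, the near-white background has dropped to a flat grey.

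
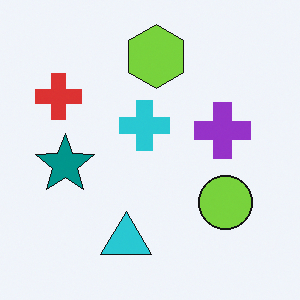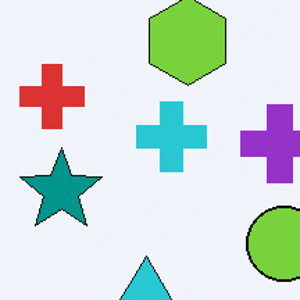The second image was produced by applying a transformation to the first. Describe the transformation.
The second image is the first cropped to a modestly smaller region and rescaled.

The visible shapes are larger and the field of view is narrower; shapes near the original edges may be partly or wholly outside the frame — a crop-and-rescale.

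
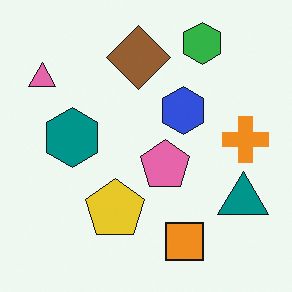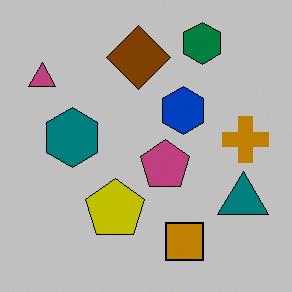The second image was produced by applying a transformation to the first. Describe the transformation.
The transformation is: aggressively posterized.

Each flat color has snapped to a coarser quantized level — most visibly, the near-white background has dropped to a flat grey.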